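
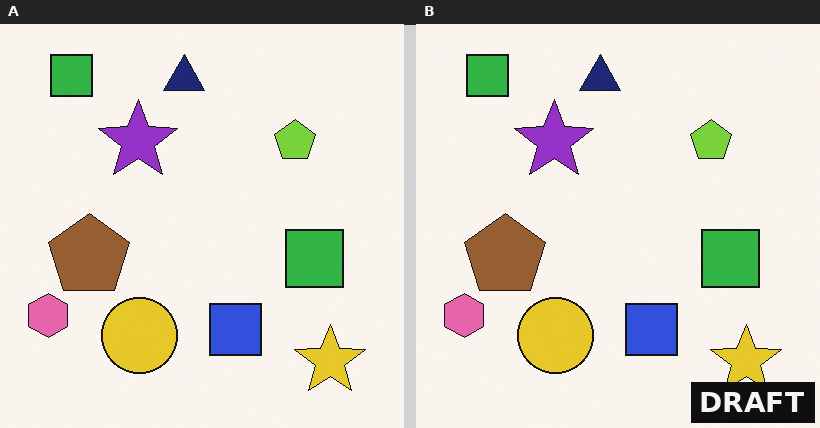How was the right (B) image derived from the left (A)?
Watermarked with the text "DRAFT" in the lower-right corner.

A dark label reading "DRAFT" appears in the lower-right corner.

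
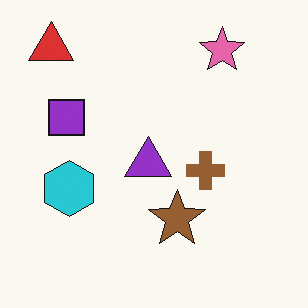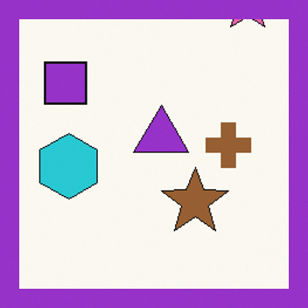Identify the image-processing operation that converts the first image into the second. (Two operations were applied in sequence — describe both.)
It was cropped to a modestly smaller region and rescaled, then framed with a purple border.

The visible shapes are larger and the field of view is narrower; shapes near the original edges may be partly or wholly outside the frame — a crop-and-rescale. A solid purple frame runs around the edge of the second image, with the content slightly shrunk inside it.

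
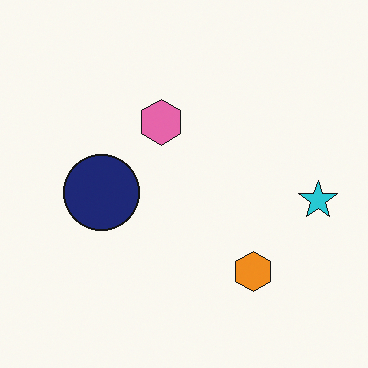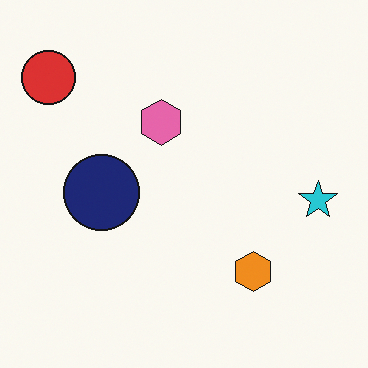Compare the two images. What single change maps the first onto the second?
It was overlaid with an additional red circle.

A red circle appears in the second image that is absent from the first.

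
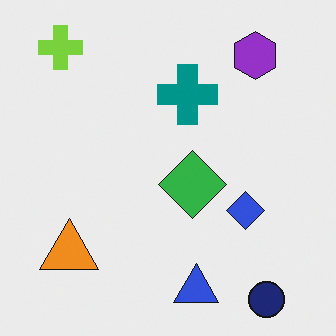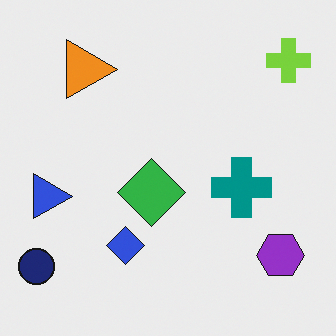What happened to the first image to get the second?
It was rotated 90° clockwise.

The navy circle sits in the bottom-right of the first image and the bottom-left of the second — consistent with a whole-image 90° clockwise rotation.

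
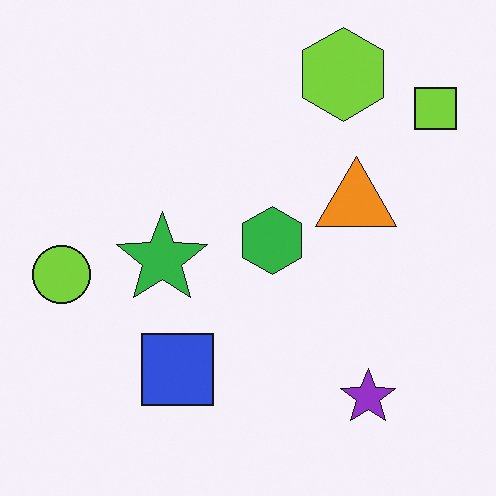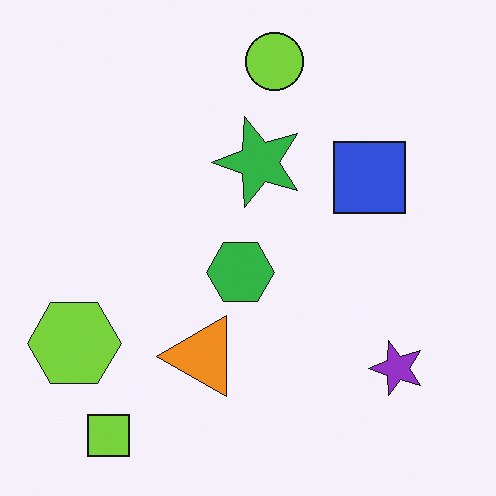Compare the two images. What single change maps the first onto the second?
The transformation is: transposed (reflected across the top-left ↔ bottom-right diagonal).

Shapes have swapped their row and column positions — what was in the top-right is now in the bottom-left — a diagonal reflection.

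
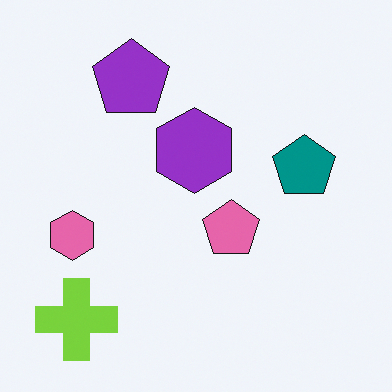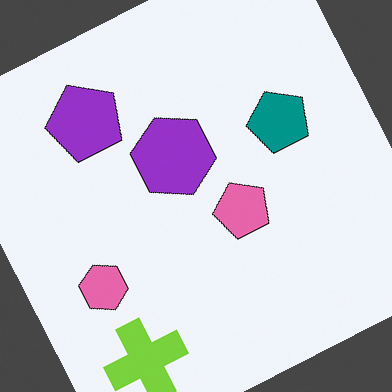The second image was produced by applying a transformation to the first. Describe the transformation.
Rotated counter-clockwise by a moderate amount.

Every shape is tilted by the same angle and the image corners show triangular fill wedges — a whole-image rotation by a non-right angle.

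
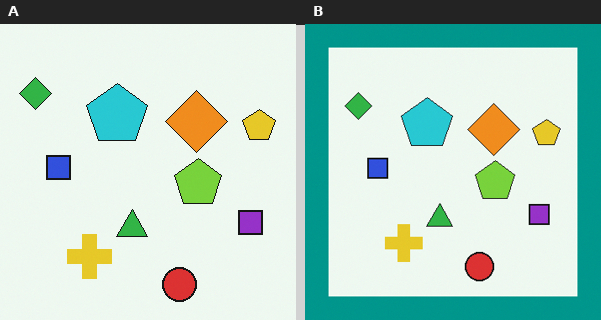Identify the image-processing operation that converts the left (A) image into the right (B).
This is the original image framed with a teal border.

A solid teal frame runs around the edge of the right (B) image, with the content slightly shrunk inside it.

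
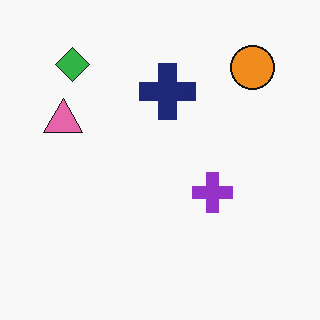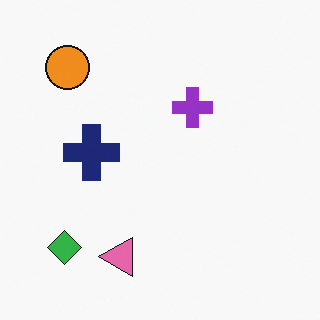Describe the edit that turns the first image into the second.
The image was rotated 90° counter-clockwise.

The orange circle sits in the top-right of the first image and the top-left of the second — consistent with a whole-image 90° counter-clockwise rotation.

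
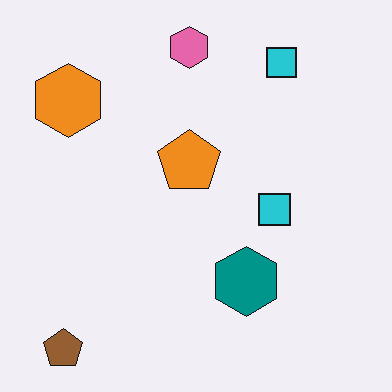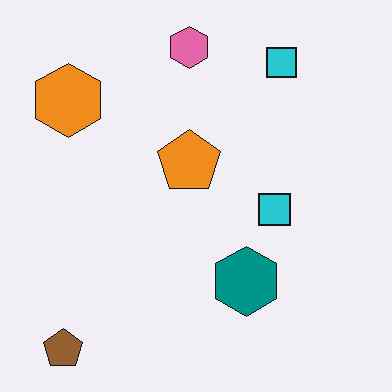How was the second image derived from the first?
The image was JPEG-compressed with visible artifacts.

Blocky 8×8 compression artifacts appear around shape edges and the flat background shows ringing — characteristic JPEG degradation.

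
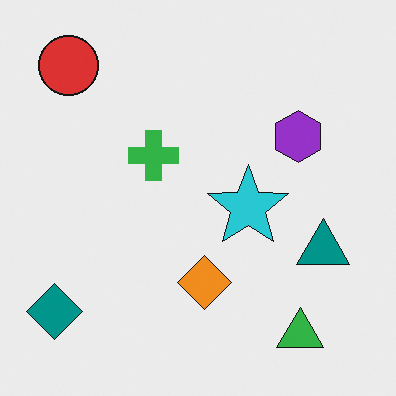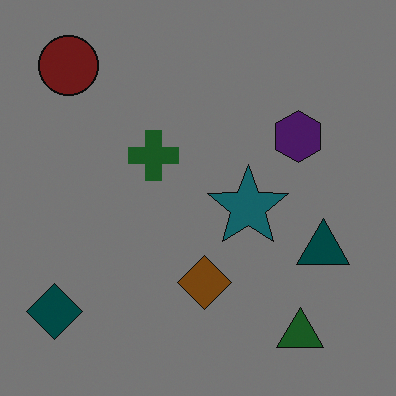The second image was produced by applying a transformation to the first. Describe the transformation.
The second image is the first noticeably darkened.

Every pixel — background and shapes alike — is uniformly darkened.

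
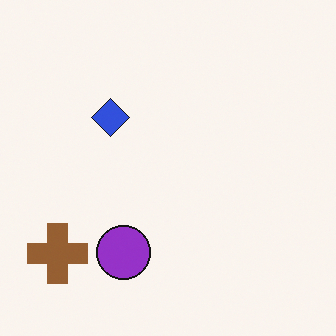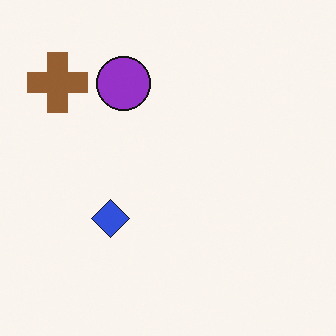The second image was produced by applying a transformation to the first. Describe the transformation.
The image was flipped vertically (top ↔ bottom).

The brown cross is in the bottom-left of the first image and the top-left of the second — shapes on opposite sides of the horizontal midline have swapped in a mirror flip.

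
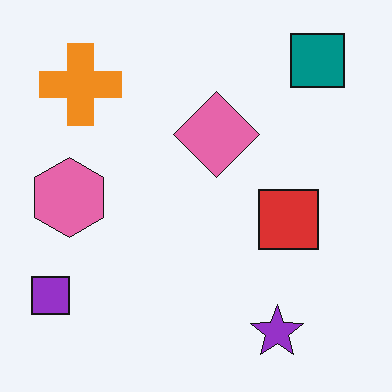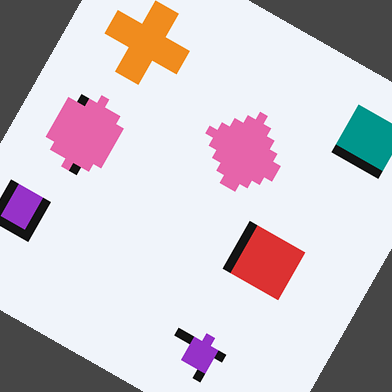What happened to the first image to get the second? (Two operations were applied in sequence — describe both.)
The image was coarsely pixelated, then rotated clockwise by a moderate amount.

Shapes are reduced to large square blocks; fine edges and outlines are lost — a downscale-then-upscale (mosaic) effect. Every shape is tilted by the same angle and the image corners show triangular fill wedges — a whole-image rotation by a non-right angle.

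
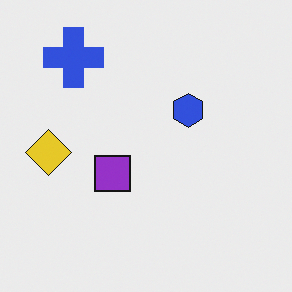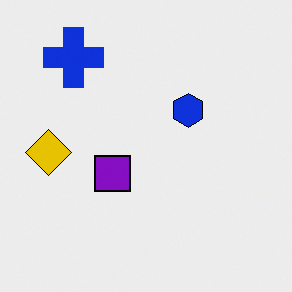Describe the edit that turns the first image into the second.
The second image is the first given slightly increased contrast.

Tones are pushed away from mid-grey across the whole image — a global contrast change.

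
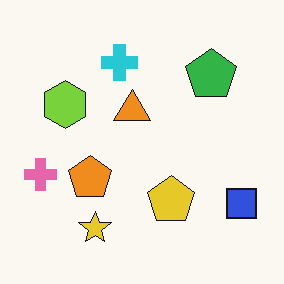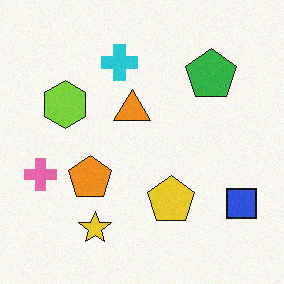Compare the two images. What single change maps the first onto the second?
The second image is the first degraded with subtle gaussian noise.

Random speckle covers the whole image, including the flat background.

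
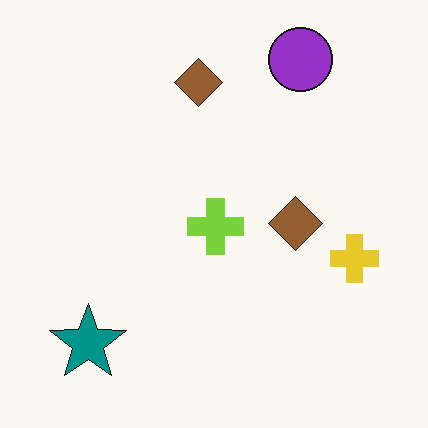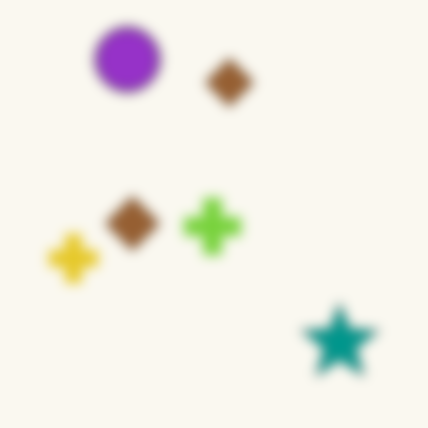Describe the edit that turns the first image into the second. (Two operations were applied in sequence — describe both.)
This is the original image flipped horizontally (left ↔ right), then strongly gaussian-blurred.

The yellow cross is in the right of the first image and the left of the second — shapes on opposite sides of the vertical midline have swapped in a mirror flip. Shape edges and outlines are uniformly softened across the whole image.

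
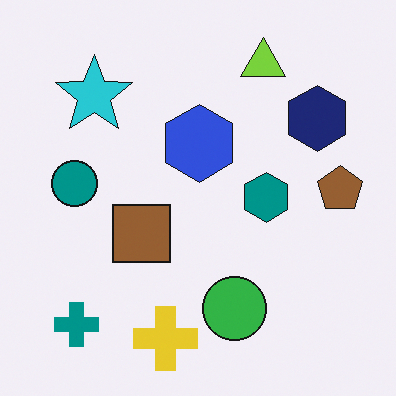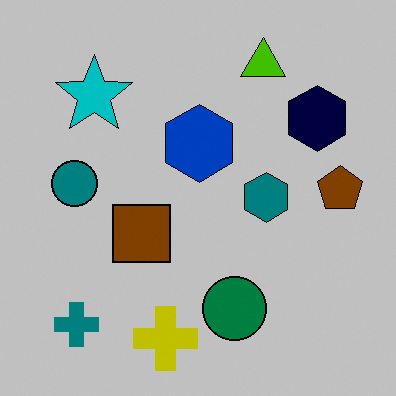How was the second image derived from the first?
The transformation is: heavily posterized to just a handful of flat colors.

Each flat color has snapped to a coarser quantized level — most visibly, the near-white background has dropped to a flat grey.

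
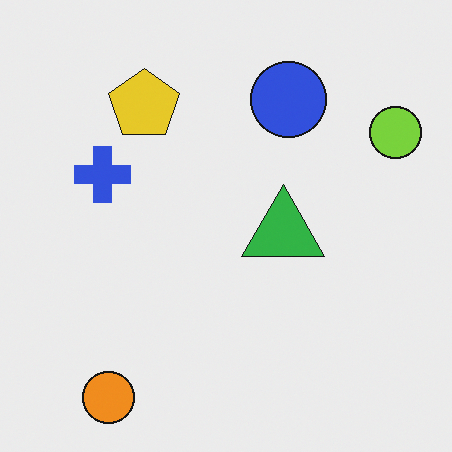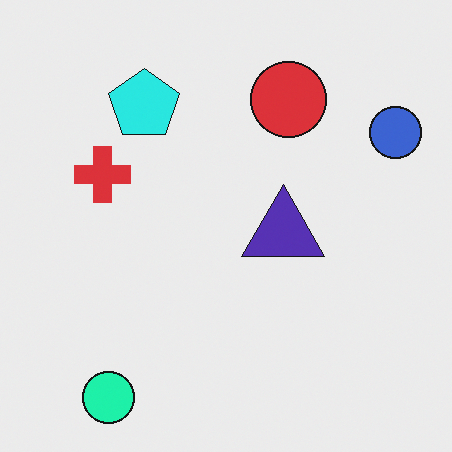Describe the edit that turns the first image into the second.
This is the original image hue-shifted by a moderate amount.

Every shape's color has rotated by the same amount around the hue wheel — a uniform hue shift.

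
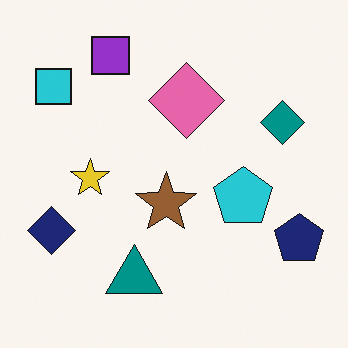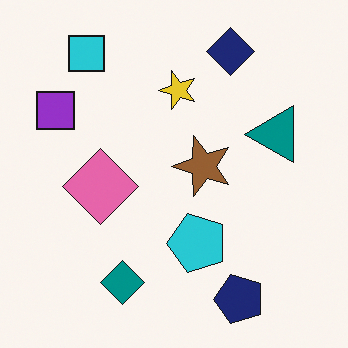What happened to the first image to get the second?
The transformation is: transposed (reflected across the top-left ↔ bottom-right diagonal).

Shapes have swapped their row and column positions — what was in the top-right is now in the bottom-left — a diagonal reflection.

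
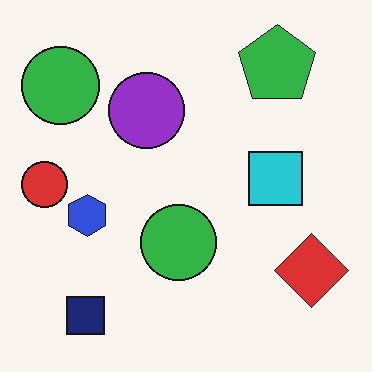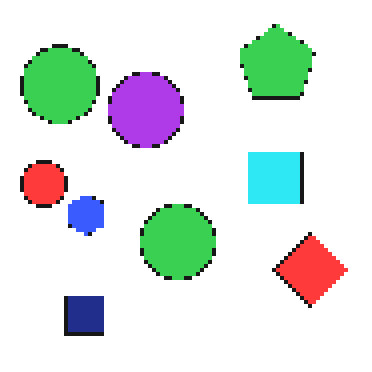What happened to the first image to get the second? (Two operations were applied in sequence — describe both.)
The second image is the first mildly pixelated, then slightly brightened.

Shapes are reduced to large square blocks; fine edges and outlines are lost — a downscale-then-upscale (mosaic) effect. Every pixel — background and shapes alike — is uniformly brightened.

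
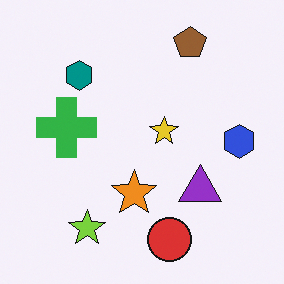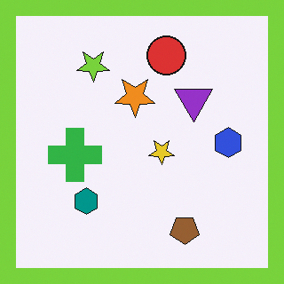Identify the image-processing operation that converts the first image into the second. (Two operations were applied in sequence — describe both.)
The second image is the first flipped vertically (top ↔ bottom), then framed with a lime border.

The brown pentagon is in the top-right of the first image and the bottom-right of the second — shapes on opposite sides of the horizontal midline have swapped in a mirror flip. A solid lime frame runs around the edge of the second image, with the content slightly shrunk inside it.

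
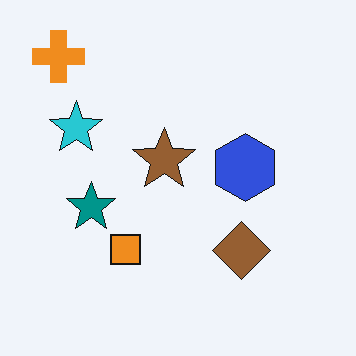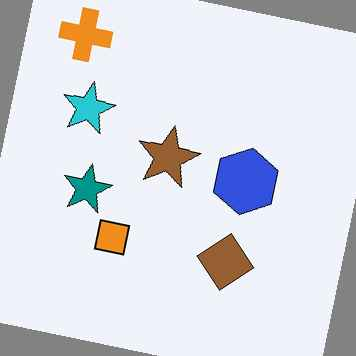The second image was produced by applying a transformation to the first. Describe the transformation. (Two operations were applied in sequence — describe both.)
Rotated clockwise by a small amount, then given moderate JPEG compression.

Every shape is tilted by the same angle and the image corners show triangular fill wedges — a whole-image rotation by a non-right angle. Blocky 8×8 compression artifacts appear around shape edges and the flat background shows ringing — characteristic JPEG degradation.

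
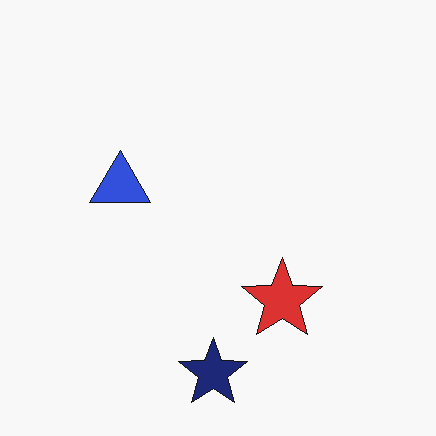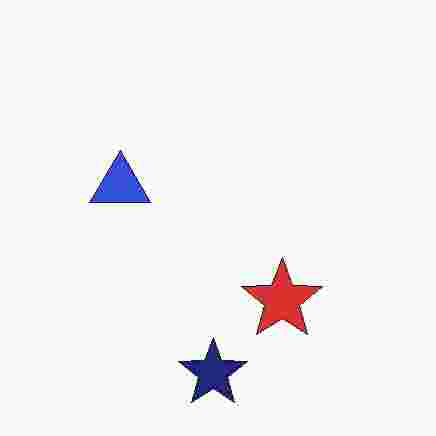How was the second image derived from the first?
This is the original image degraded with heavy JPEG compression.

Blocky 8×8 compression artifacts appear around shape edges and the flat background shows ringing — characteristic JPEG degradation.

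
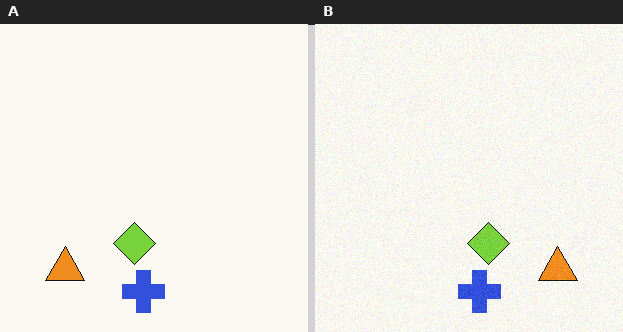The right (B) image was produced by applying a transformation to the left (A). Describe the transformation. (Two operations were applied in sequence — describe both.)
This is the original image flipped horizontally (left ↔ right), then degraded with a light layer of grain.

The orange triangle is in the bottom-left of the left (A) image and the bottom-right of the right (B) — shapes on opposite sides of the vertical midline have swapped in a mirror flip. Random speckle covers the whole image, including the flat background.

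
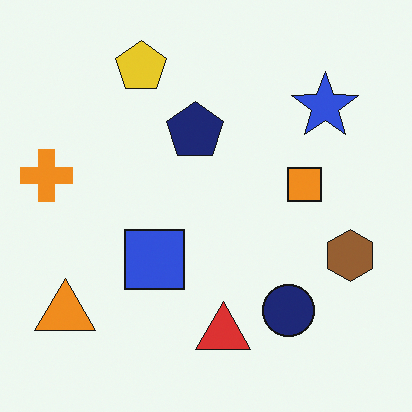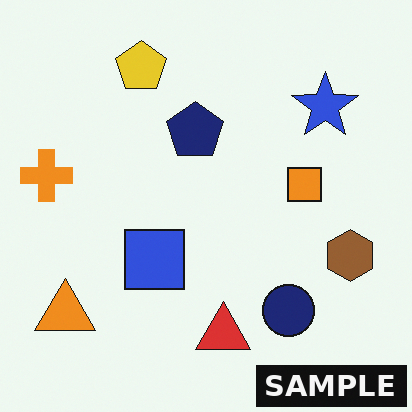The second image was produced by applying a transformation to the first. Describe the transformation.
It was watermarked with the text "SAMPLE" in the lower-right corner.

A dark label reading "SAMPLE" appears in the lower-right corner.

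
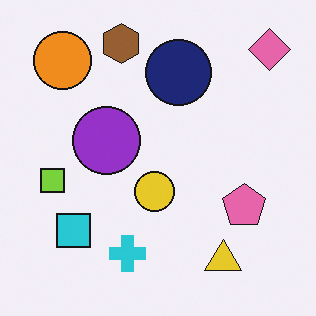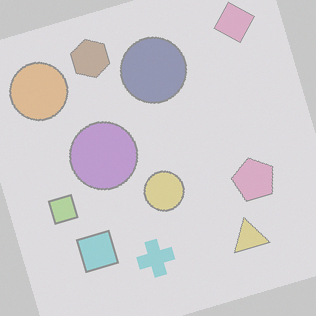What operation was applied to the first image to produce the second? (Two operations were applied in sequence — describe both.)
It was rotated counter-clockwise by a moderate amount, then washed out (contrast reduced).

Every shape is tilted by the same angle and the image corners show triangular fill wedges — a whole-image rotation by a non-right angle. Tones are pushed toward mid-grey across the whole image — a global contrast change.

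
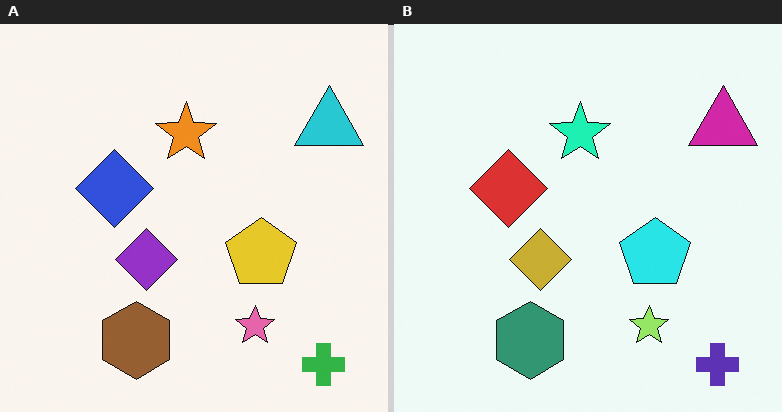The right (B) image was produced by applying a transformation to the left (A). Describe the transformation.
The right (B) image is the left (A) hue-shifted noticeably.

Every shape's color has rotated by the same amount around the hue wheel — a uniform hue shift.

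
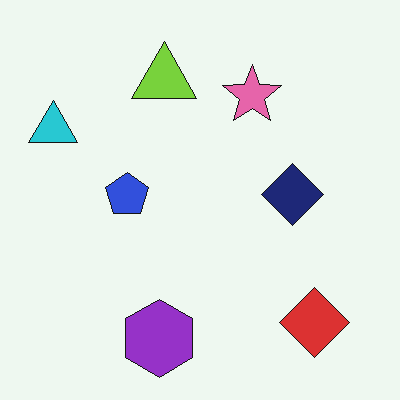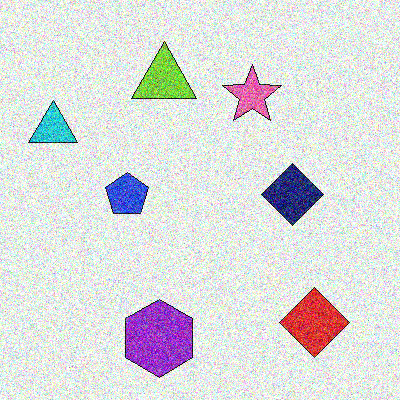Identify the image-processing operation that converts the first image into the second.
This is the original image degraded with strong gaussian noise.

Random speckle covers the whole image, including the flat background.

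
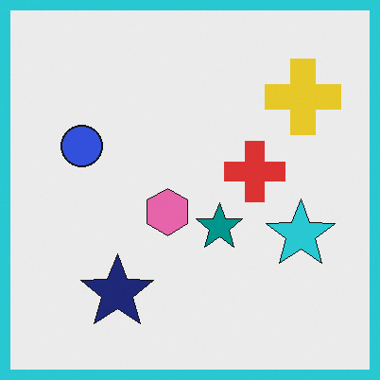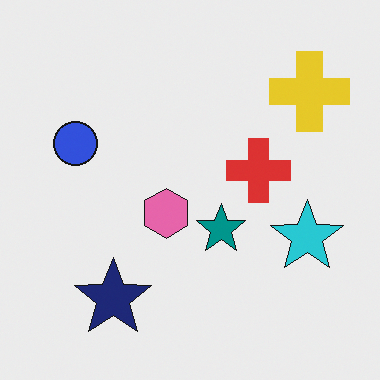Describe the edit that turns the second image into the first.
The transformation is: framed with a cyan border.

A solid cyan frame runs around the edge of the first image, with the content slightly shrunk inside it.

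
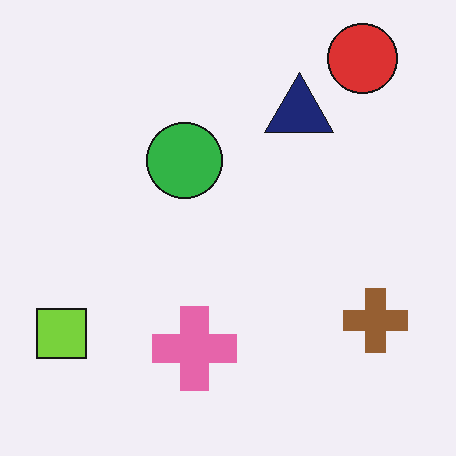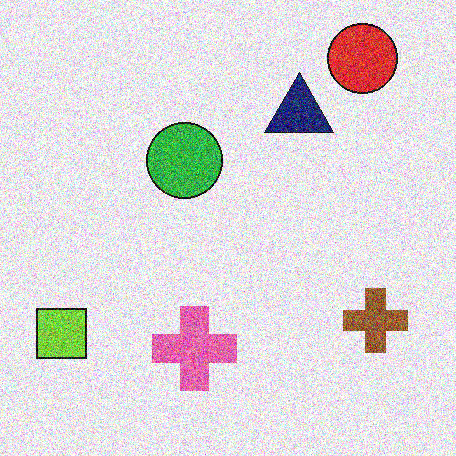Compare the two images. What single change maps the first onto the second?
The second image is the first degraded with strong gaussian noise.

Random speckle covers the whole image, including the flat background.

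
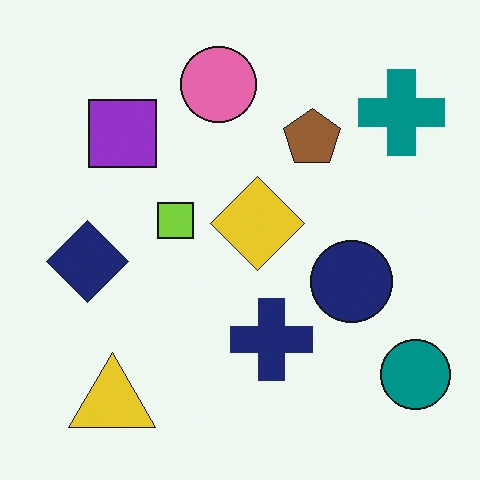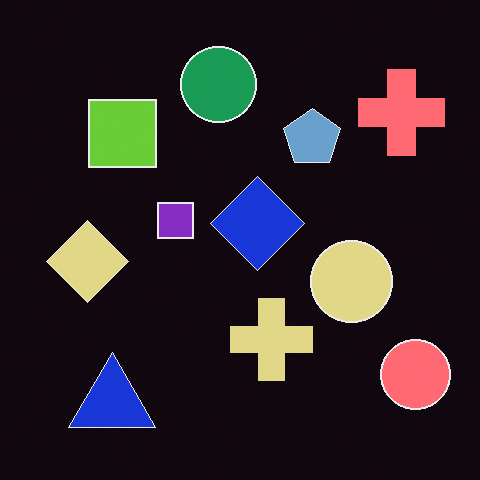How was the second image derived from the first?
This is the original image color-inverted (negative).

The light background has become dark and every shape's color is its complement — a photographic negative.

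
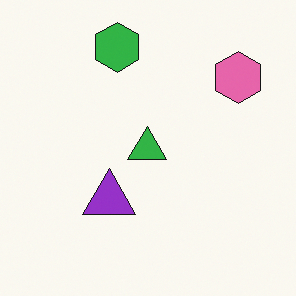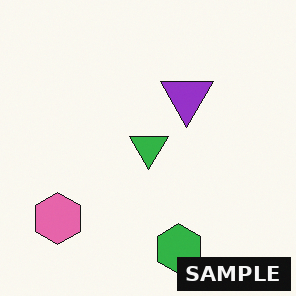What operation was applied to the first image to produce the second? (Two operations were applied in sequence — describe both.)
The transformation is: rotated 180°, then watermarked with the text "SAMPLE" in the lower-right corner.

The pink hexagon sits in the top-right of the first image and the bottom-left of the second — consistent with a whole-image 180° rotation. A dark label reading "SAMPLE" appears in the lower-right corner.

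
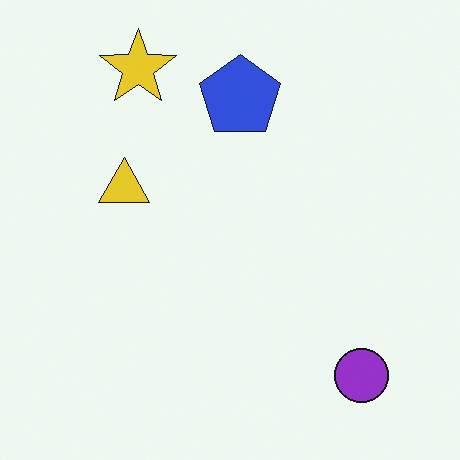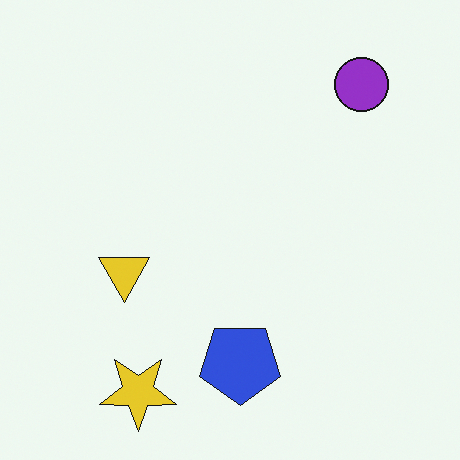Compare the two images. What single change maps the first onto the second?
The second image is the first flipped vertically (top ↔ bottom).

The yellow star is in the top-left of the first image and the bottom-left of the second — shapes on opposite sides of the horizontal midline have swapped in a mirror flip.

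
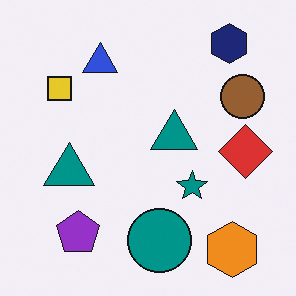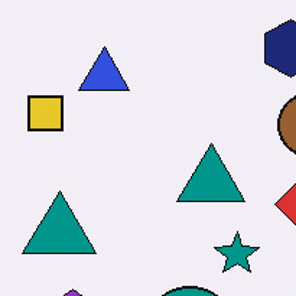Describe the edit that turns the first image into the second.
It was cropped to a modestly smaller region and rescaled.

The visible shapes are larger and the field of view is narrower; shapes near the original edges may be partly or wholly outside the frame — a crop-and-rescale.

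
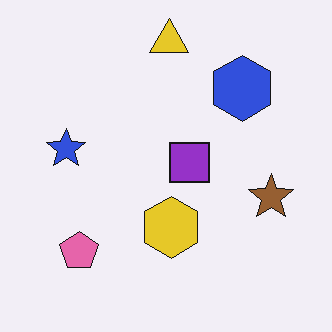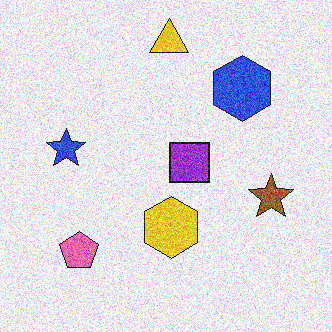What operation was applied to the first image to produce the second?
The transformation is: degraded with heavy additive noise.

Random speckle covers the whole image, including the flat background.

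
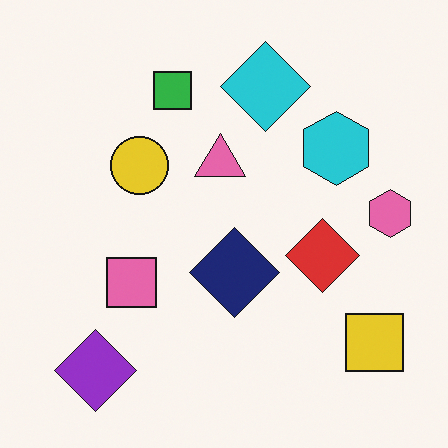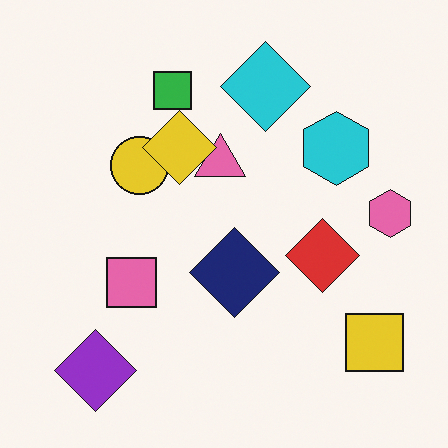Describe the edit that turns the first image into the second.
The second image is the first overlaid with an additional yellow diamond.

A yellow diamond appears in the second image that is absent from the first.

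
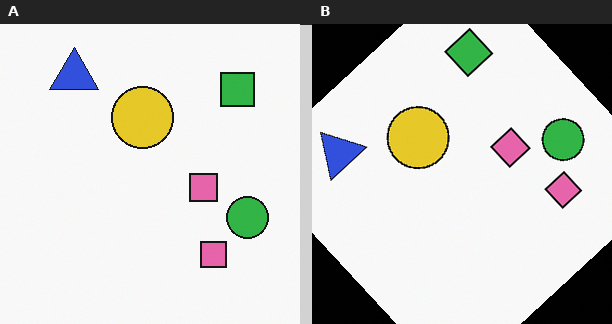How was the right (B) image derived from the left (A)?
The right (B) image is the left (A) rotated counter-clockwise by a large amount — several tens of degrees.

Every shape is tilted by the same angle and the image corners show triangular fill wedges — a whole-image rotation by a non-right angle.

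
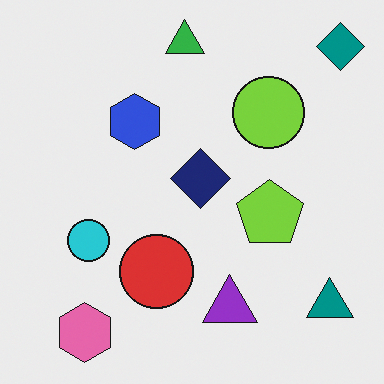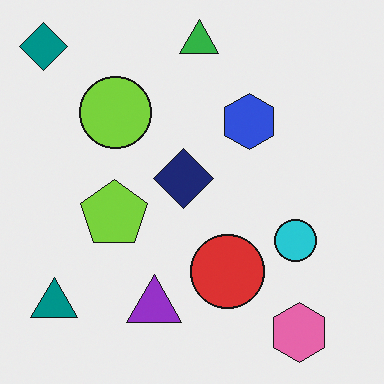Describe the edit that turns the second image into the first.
The image was flipped horizontally (left ↔ right).

The teal diamond is in the top-left of the second image and the top-right of the first — shapes on opposite sides of the vertical midline have swapped in a mirror flip.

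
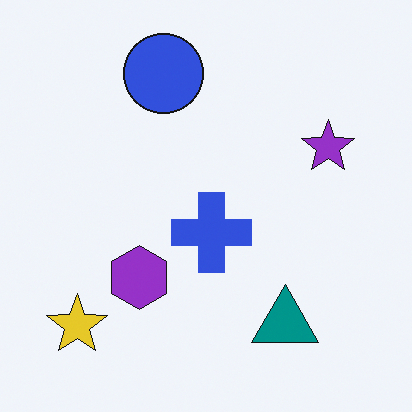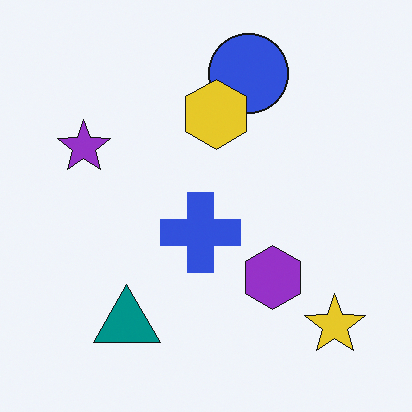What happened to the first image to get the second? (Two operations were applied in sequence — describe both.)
The transformation is: flipped horizontally (left ↔ right), then overlaid with an additional yellow hexagon.

The yellow star is in the bottom-left of the first image and the bottom-right of the second — shapes on opposite sides of the vertical midline have swapped in a mirror flip. A yellow hexagon appears in the second image that is absent from the first.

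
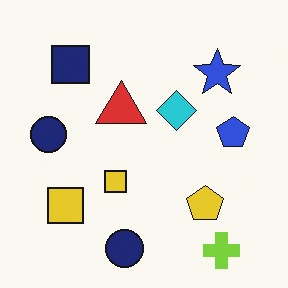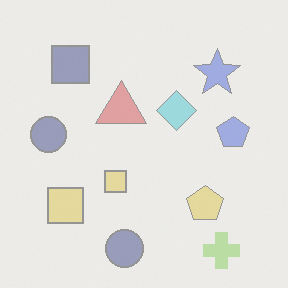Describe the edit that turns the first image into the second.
It was given much lower contrast.

Tones are pushed toward mid-grey across the whole image — a global contrast change.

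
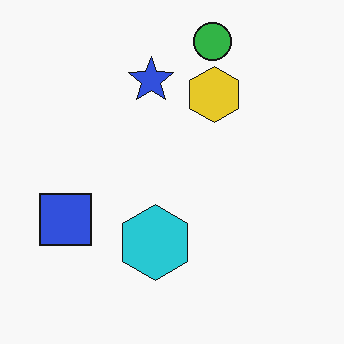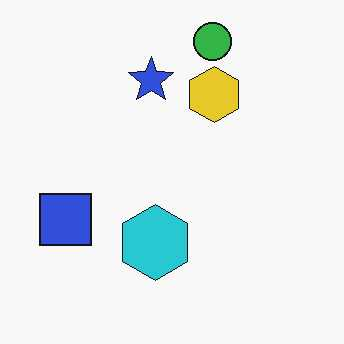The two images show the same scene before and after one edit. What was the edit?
The second image is the first given moderate JPEG compression.

Blocky 8×8 compression artifacts appear around shape edges and the flat background shows ringing — characteristic JPEG degradation.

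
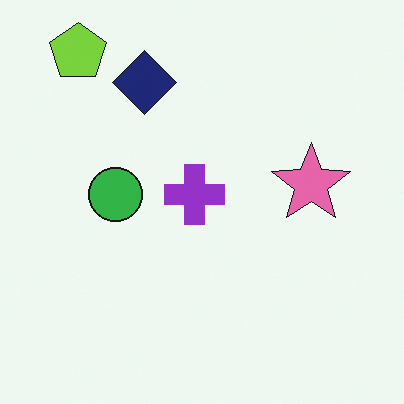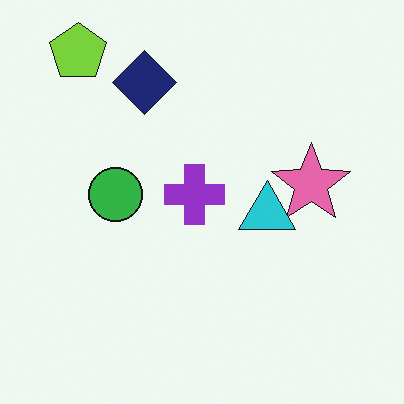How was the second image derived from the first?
The image was overlaid with an additional cyan triangle.

A cyan triangle appears in the second image that is absent from the first.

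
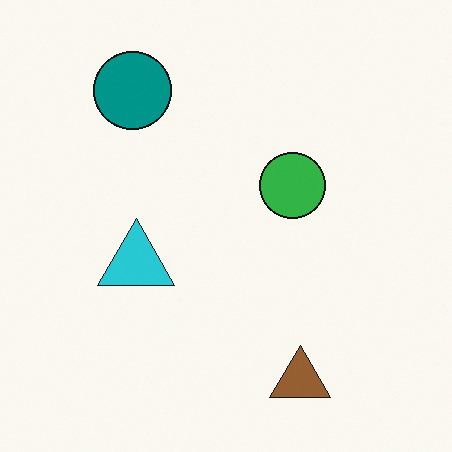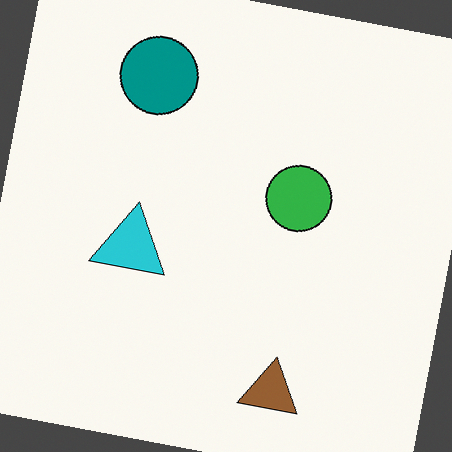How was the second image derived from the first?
The second image is the first rotated clockwise by a few degrees.

Every shape is tilted by the same angle and the image corners show triangular fill wedges — a whole-image rotation by a non-right angle.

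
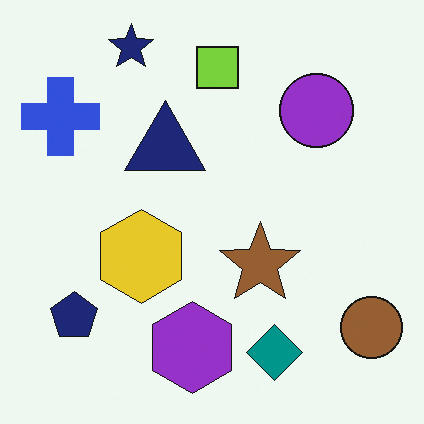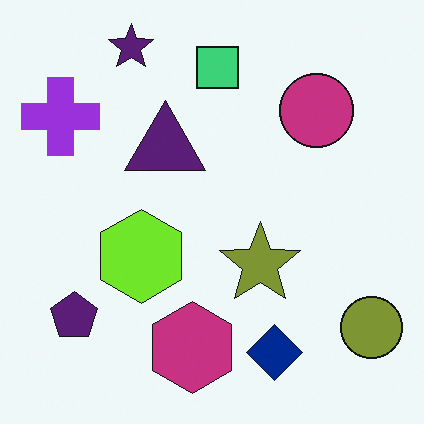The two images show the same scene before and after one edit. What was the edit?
The second image is the first hue-shifted slightly.

Every shape's color has rotated by the same amount around the hue wheel — a uniform hue shift.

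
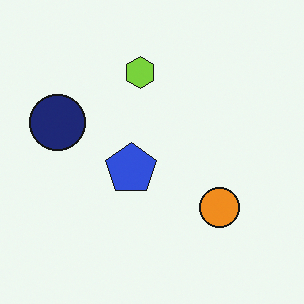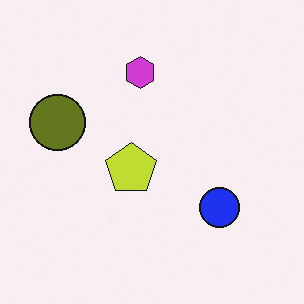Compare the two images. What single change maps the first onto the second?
Hue-shifted through roughly half the color wheel.

Every shape's color has rotated by the same amount around the hue wheel — a uniform hue shift.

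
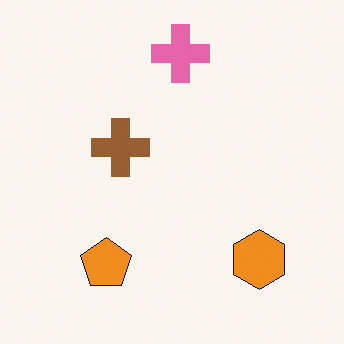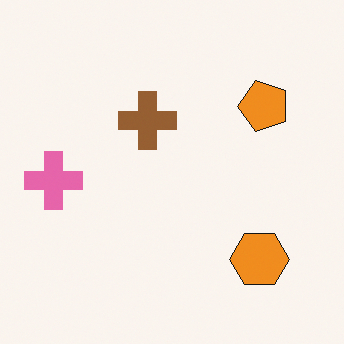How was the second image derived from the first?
It was transposed (reflected across the top-left ↔ bottom-right diagonal).

Shapes have swapped their row and column positions — what was in the top-right is now in the bottom-left — a diagonal reflection.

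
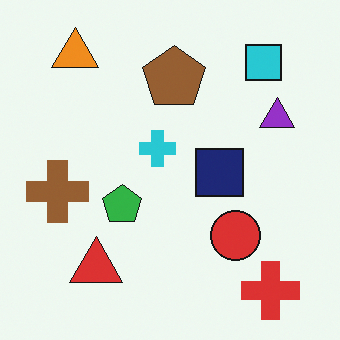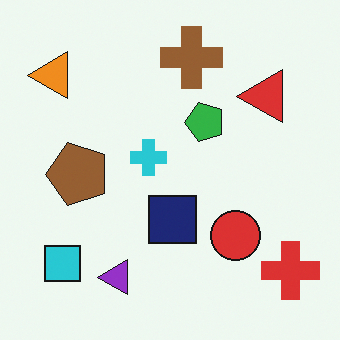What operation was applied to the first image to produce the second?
It was transposed (reflected across the top-left ↔ bottom-right diagonal).

Shapes have swapped their row and column positions — what was in the top-right is now in the bottom-left — a diagonal reflection.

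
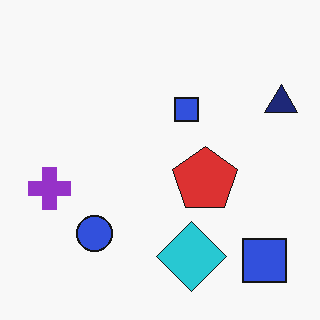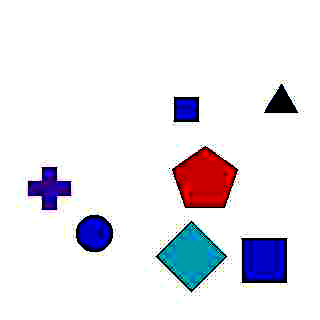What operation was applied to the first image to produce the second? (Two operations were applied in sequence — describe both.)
It was degraded with heavy JPEG compression, then boosted in contrast.

Blocky 8×8 compression artifacts appear around shape edges and the flat background shows ringing — characteristic JPEG degradation. Tones are pushed away from mid-grey across the whole image — a global contrast change.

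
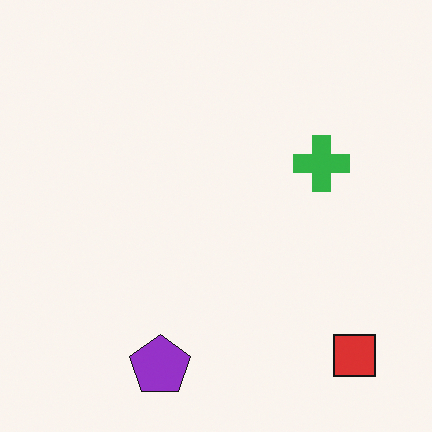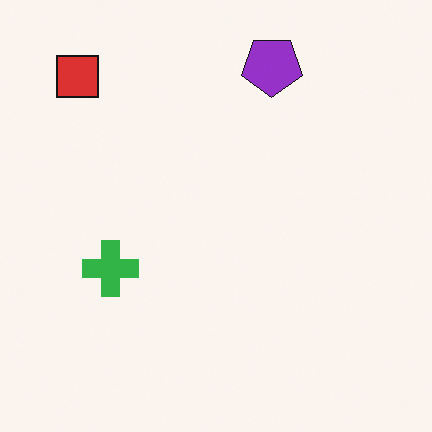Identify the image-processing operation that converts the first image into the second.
The transformation is: rotated 180°.

The red square sits in the bottom-right of the first image and the top-left of the second — consistent with a whole-image 180° rotation.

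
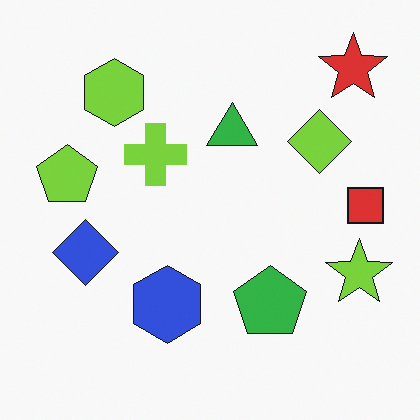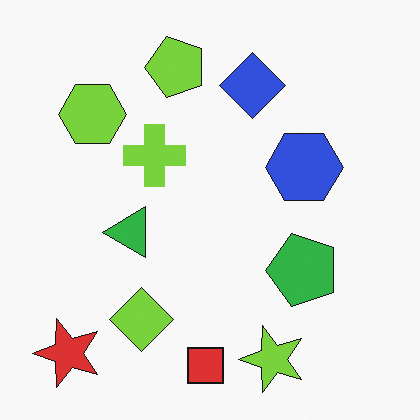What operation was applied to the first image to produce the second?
The transformation is: transposed (reflected across the top-left ↔ bottom-right diagonal).

Shapes have swapped their row and column positions — what was in the top-right is now in the bottom-left — a diagonal reflection.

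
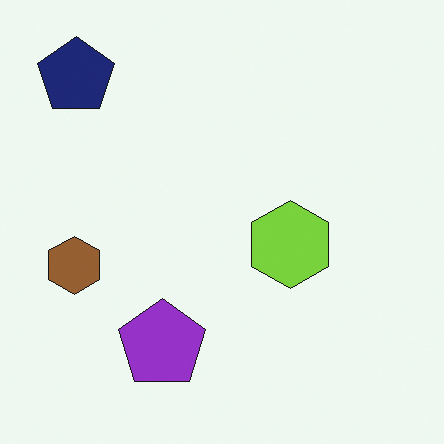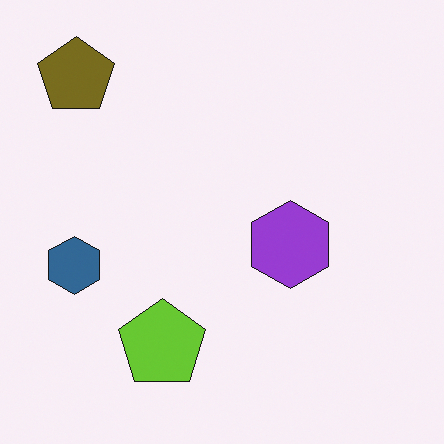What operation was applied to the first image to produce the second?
The image was hue-shifted by a large amount.

Every shape's color has rotated by the same amount around the hue wheel — a uniform hue shift.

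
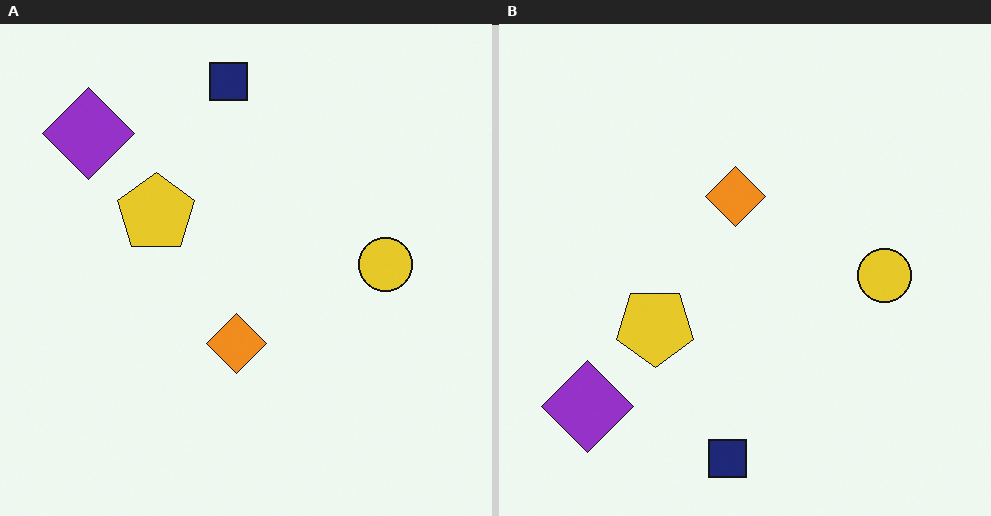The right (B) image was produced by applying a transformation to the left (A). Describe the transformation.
The right (B) image is the left (A) flipped vertically (top ↔ bottom).

The navy square is in the top of the left (A) image and the bottom of the right (B) — shapes on opposite sides of the horizontal midline have swapped in a mirror flip.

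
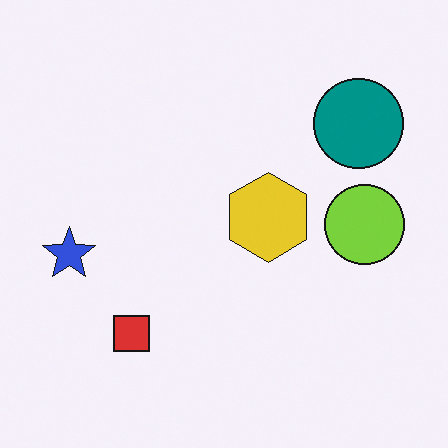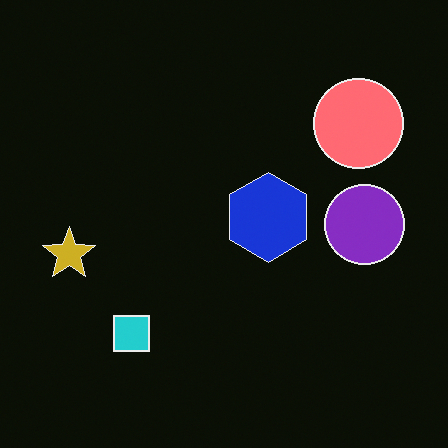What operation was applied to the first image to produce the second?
The transformation is: color-inverted (negative).

The light background has become dark and every shape's color is its complement — a photographic negative.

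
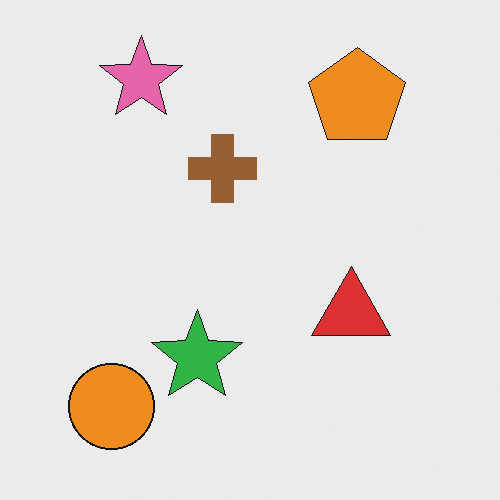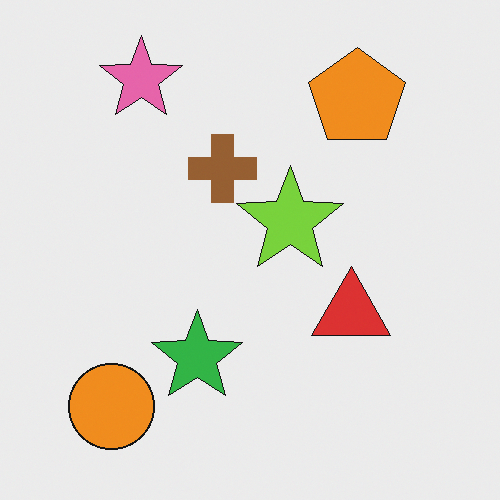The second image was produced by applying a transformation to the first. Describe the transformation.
The image was overlaid with an additional lime star.

A lime star appears in the second image that is absent from the first.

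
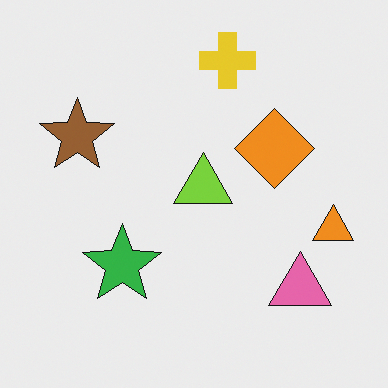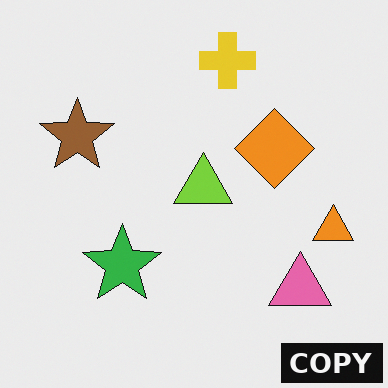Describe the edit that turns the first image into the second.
The image was watermarked with the text "COPY" in the lower-right corner.

A dark label reading "COPY" appears in the lower-right corner.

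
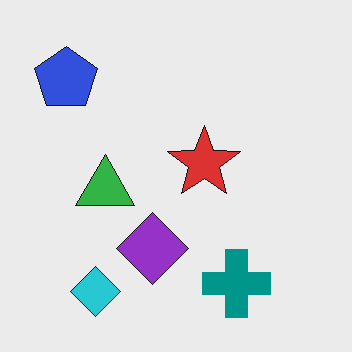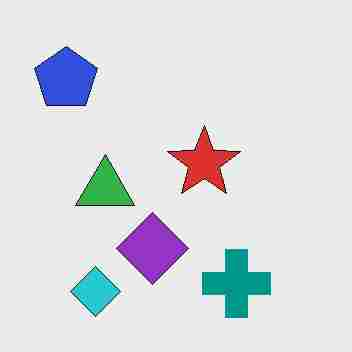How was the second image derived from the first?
It was heavily JPEG-compressed with obvious blocking artifacts.

Blocky 8×8 compression artifacts appear around shape edges and the flat background shows ringing — characteristic JPEG degradation.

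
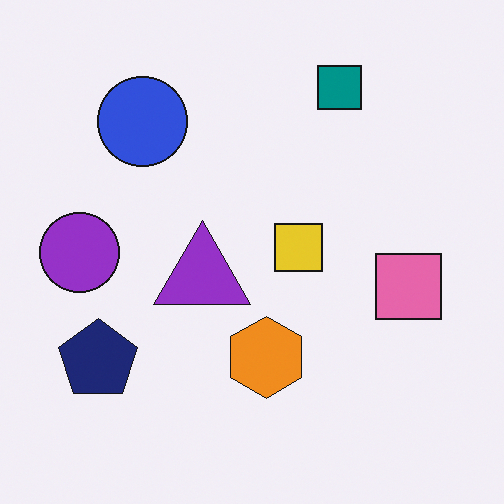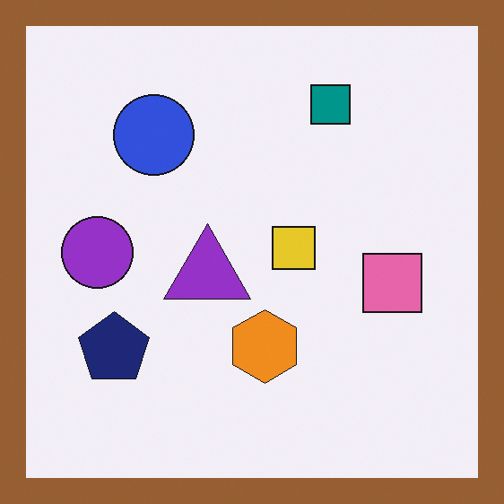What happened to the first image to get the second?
It was framed with a brown border.

A solid brown frame runs around the edge of the second image, with the content slightly shrunk inside it.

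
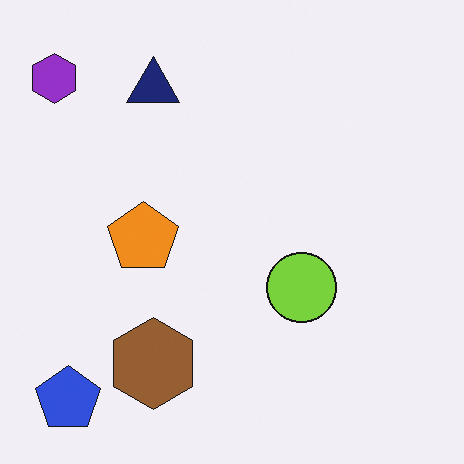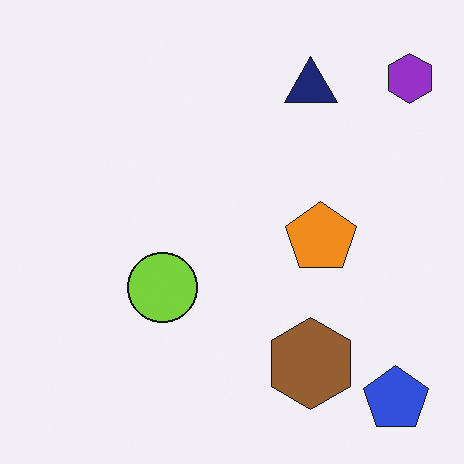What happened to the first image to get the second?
Flipped horizontally (left ↔ right).

The purple hexagon is in the top-left of the first image and the top-right of the second — shapes on opposite sides of the vertical midline have swapped in a mirror flip.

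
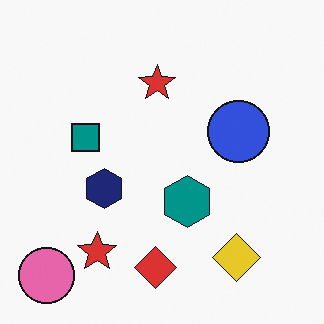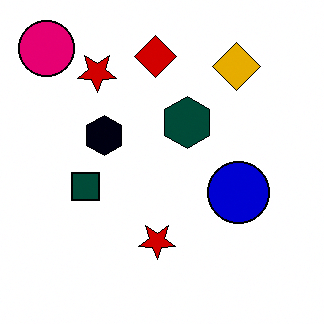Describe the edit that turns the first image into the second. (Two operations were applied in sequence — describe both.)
The transformation is: boosted in contrast, then flipped vertically (top ↔ bottom).

Tones are pushed away from mid-grey across the whole image — a global contrast change. The pink circle is in the bottom-left of the first image and the top-left of the second — shapes on opposite sides of the horizontal midline have swapped in a mirror flip.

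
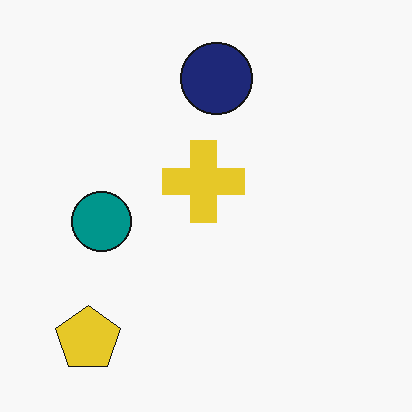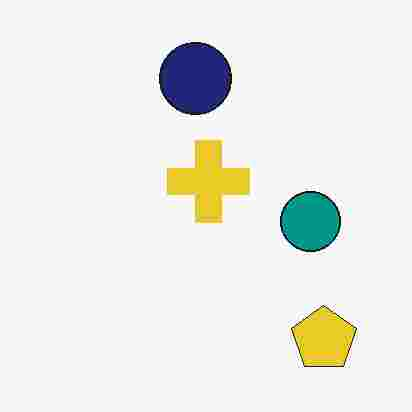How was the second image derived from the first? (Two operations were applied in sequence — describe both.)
Flipped horizontally (left ↔ right), then heavily JPEG-compressed with obvious blocking artifacts.

The yellow pentagon is in the bottom-left of the first image and the bottom-right of the second — shapes on opposite sides of the vertical midline have swapped in a mirror flip. Blocky 8×8 compression artifacts appear around shape edges and the flat background shows ringing — characteristic JPEG degradation.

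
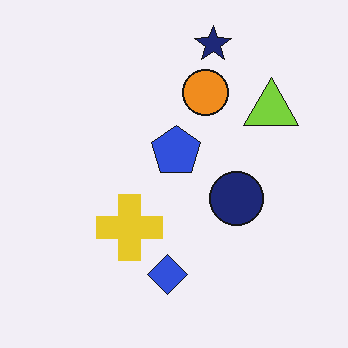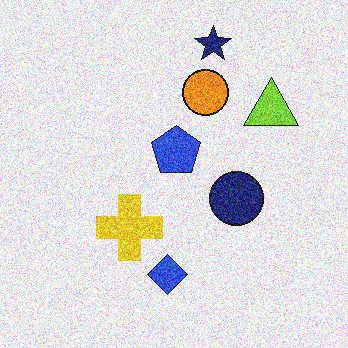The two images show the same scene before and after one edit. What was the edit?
It was degraded with a thick layer of grain.

Random speckle covers the whole image, including the flat background.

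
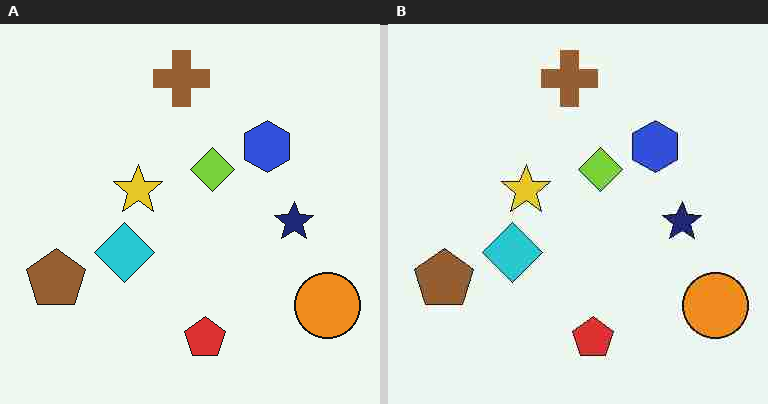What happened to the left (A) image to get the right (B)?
The transformation is: degraded with heavy JPEG compression.

Blocky 8×8 compression artifacts appear around shape edges and the flat background shows ringing — characteristic JPEG degradation.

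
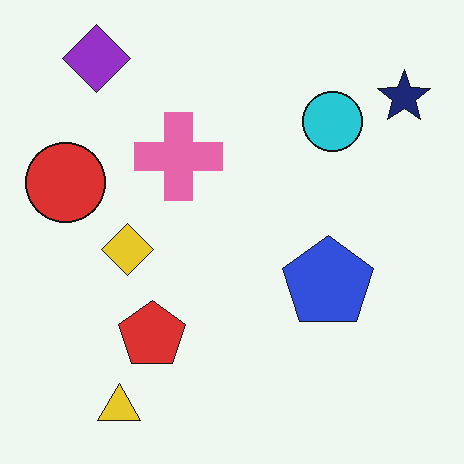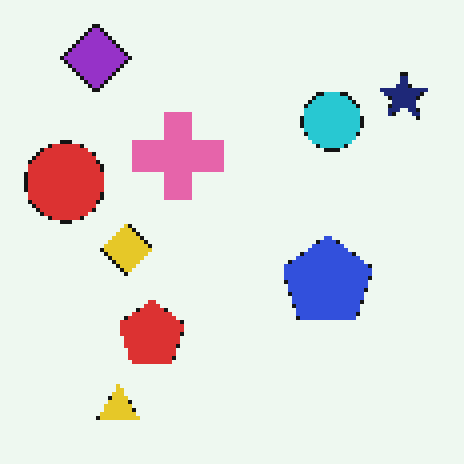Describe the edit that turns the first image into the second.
The image was mildly pixelated.

Shapes are reduced to large square blocks; fine edges and outlines are lost — a downscale-then-upscale (mosaic) effect.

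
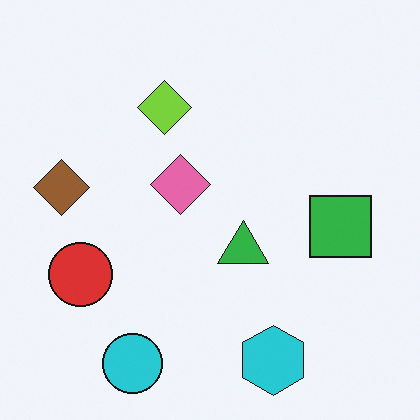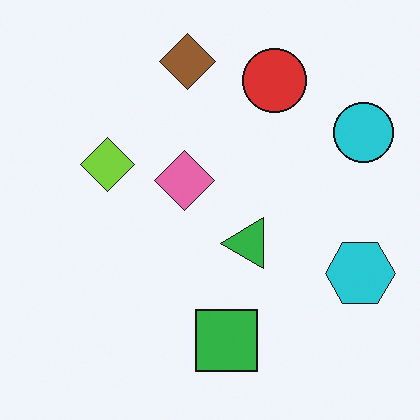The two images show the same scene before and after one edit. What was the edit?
This is the original image transposed (reflected across the top-left ↔ bottom-right diagonal).

Shapes have swapped their row and column positions — what was in the top-right is now in the bottom-left — a diagonal reflection.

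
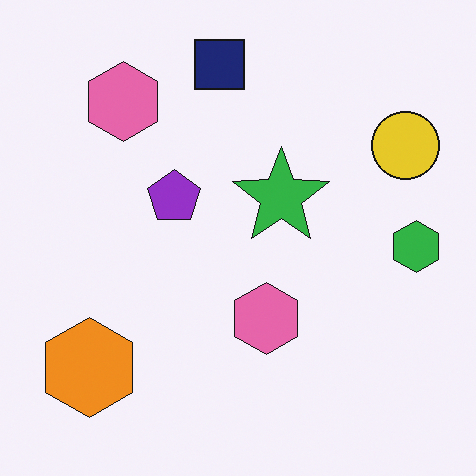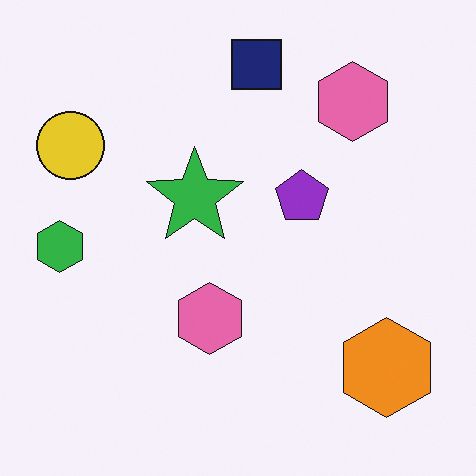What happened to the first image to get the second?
The transformation is: flipped horizontally (left ↔ right).

The green hexagon is in the right of the first image and the left of the second — shapes on opposite sides of the vertical midline have swapped in a mirror flip.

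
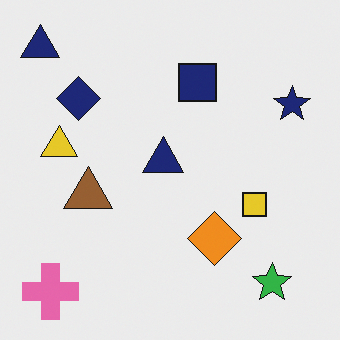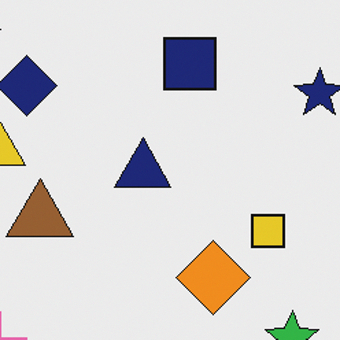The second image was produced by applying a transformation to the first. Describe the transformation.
Cropped to a modestly smaller region and rescaled.

The visible shapes are larger and the field of view is narrower; shapes near the original edges may be partly or wholly outside the frame — a crop-and-rescale.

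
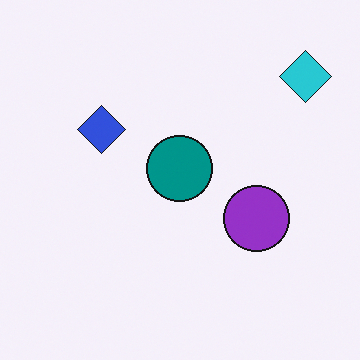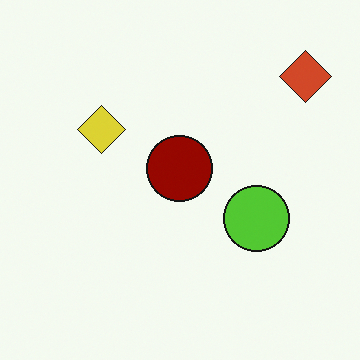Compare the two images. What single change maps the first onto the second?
It was hue-shifted through roughly half the color wheel.

Every shape's color has rotated by the same amount around the hue wheel — a uniform hue shift.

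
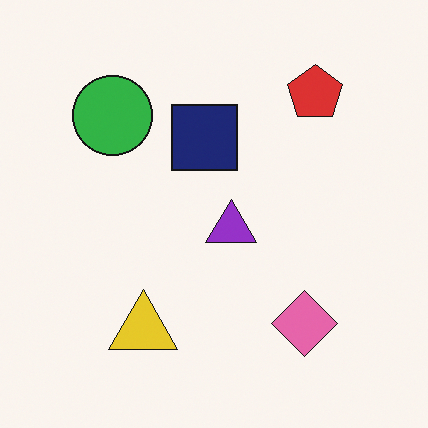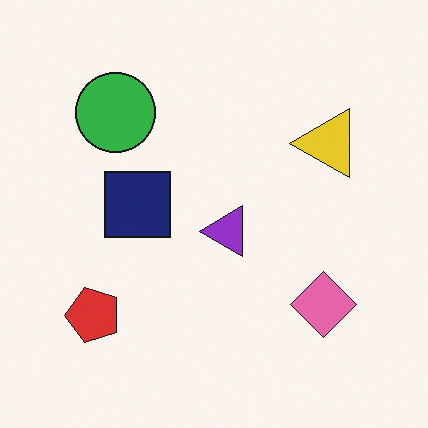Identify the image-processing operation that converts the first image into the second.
Transposed (reflected across the top-left ↔ bottom-right diagonal).

Shapes have swapped their row and column positions — what was in the top-right is now in the bottom-left — a diagonal reflection.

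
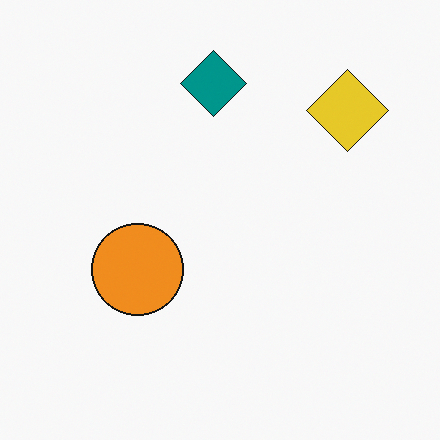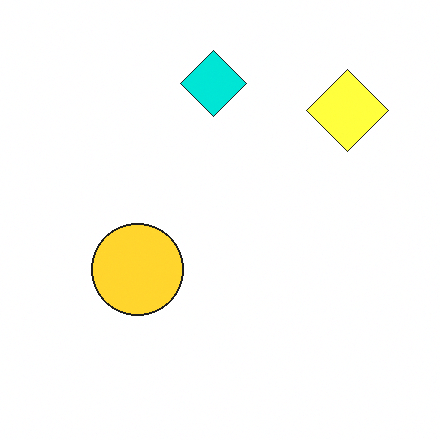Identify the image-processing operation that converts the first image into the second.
The second image is the first noticeably brightened.

Every pixel — background and shapes alike — is uniformly brightened.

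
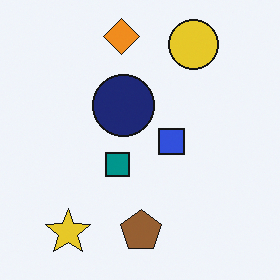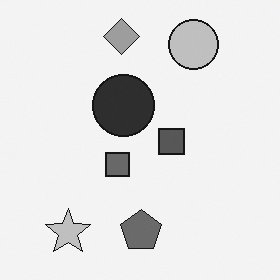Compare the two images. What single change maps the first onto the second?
It was converted to grayscale.

All color is removed — every shape is now a shade of grey.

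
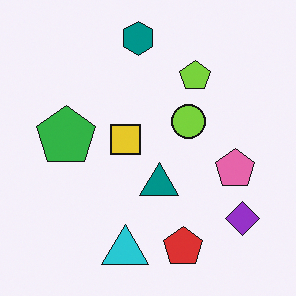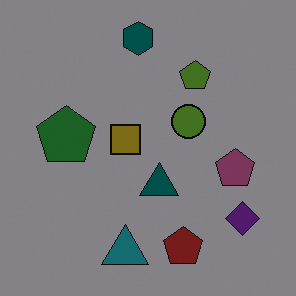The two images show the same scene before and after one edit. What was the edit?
The transformation is: noticeably darkened.

Every pixel — background and shapes alike — is uniformly darkened.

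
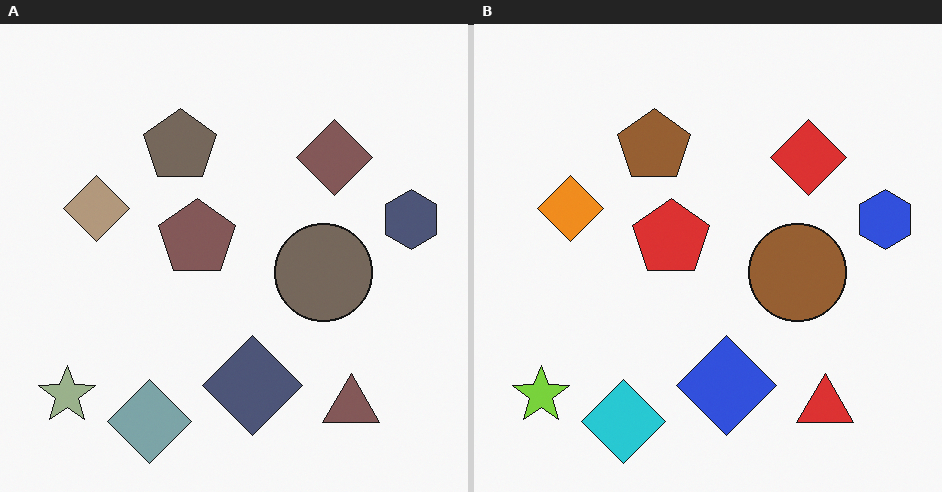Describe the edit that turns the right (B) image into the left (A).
It was made much more muted (saturation change).

All colors are more muted and greyish — a global saturation change.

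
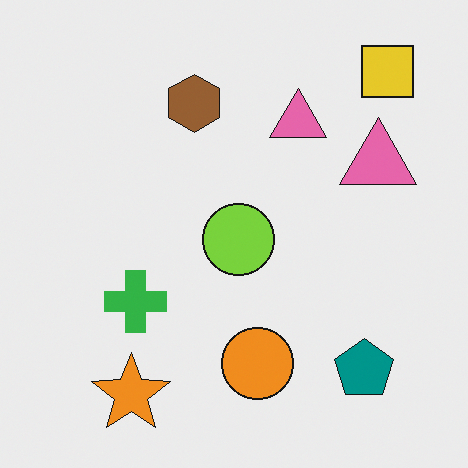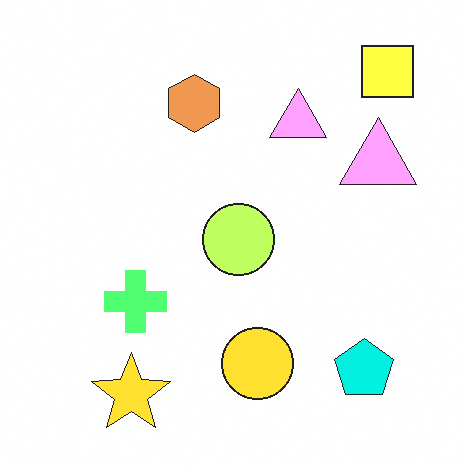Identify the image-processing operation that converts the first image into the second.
This is the original image noticeably brightened.

Every pixel — background and shapes alike — is uniformly brightened.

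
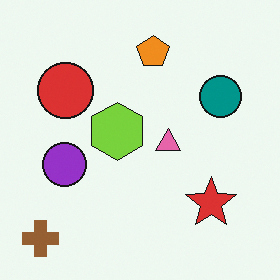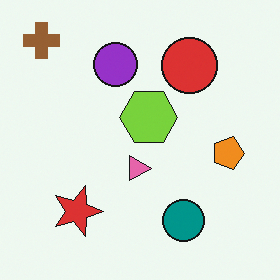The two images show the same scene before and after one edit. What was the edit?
The transformation is: rotated 90° clockwise.

The brown cross sits in the bottom-left of the first image and the top-left of the second — consistent with a whole-image 90° clockwise rotation.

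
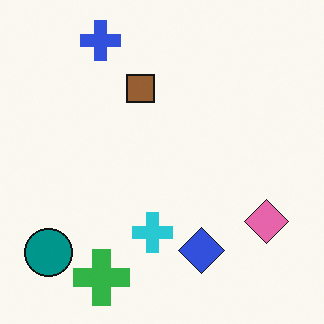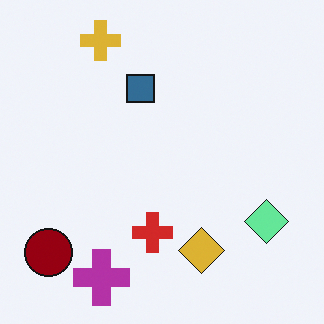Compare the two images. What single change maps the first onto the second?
This is the original image hue-shifted by a large amount.

Every shape's color has rotated by the same amount around the hue wheel — a uniform hue shift.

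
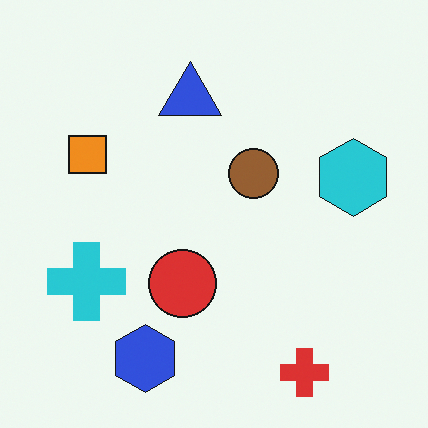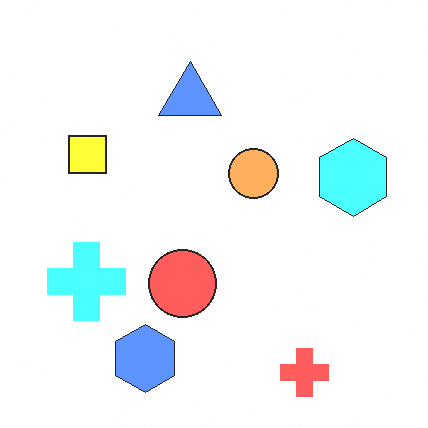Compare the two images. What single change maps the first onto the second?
The second image is the first substantially brightened.

Every pixel — background and shapes alike — is uniformly brightened.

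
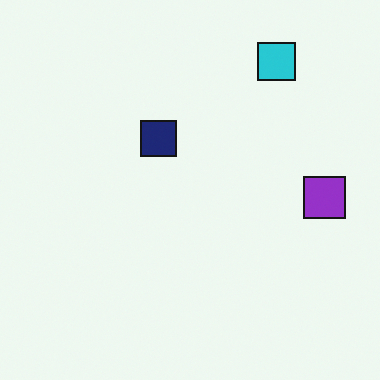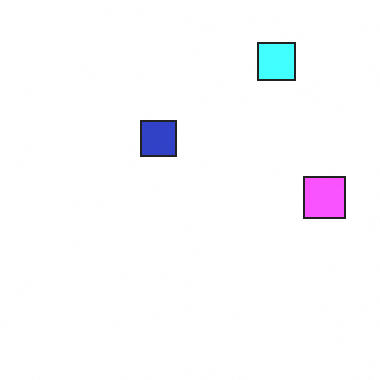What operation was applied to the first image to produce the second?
Substantially brightened.

Every pixel — background and shapes alike — is uniformly brightened.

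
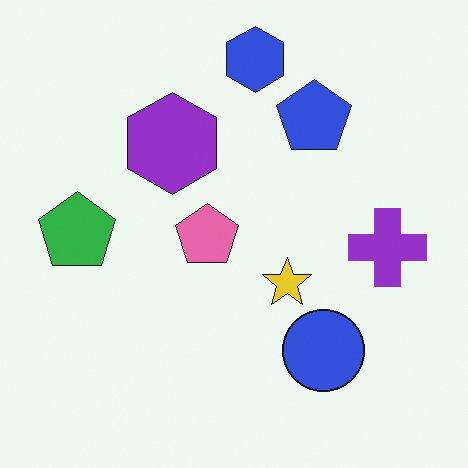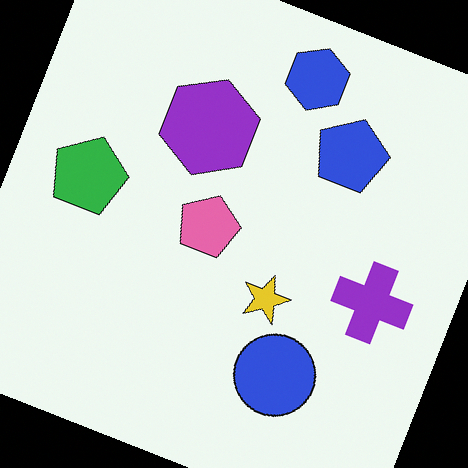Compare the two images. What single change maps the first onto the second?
The transformation is: rotated clockwise by a moderate amount.

Every shape is tilted by the same angle and the image corners show triangular fill wedges — a whole-image rotation by a non-right angle.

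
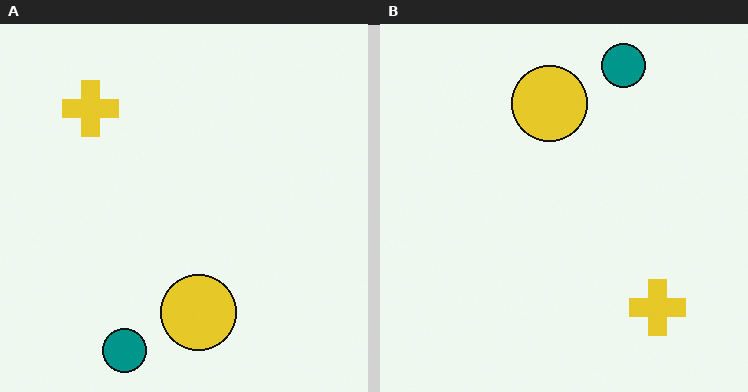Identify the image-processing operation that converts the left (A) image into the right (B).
Rotated 180°.

The teal circle sits in the bottom of the left (A) image and the top of the right (B) — consistent with a whole-image 180° rotation.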